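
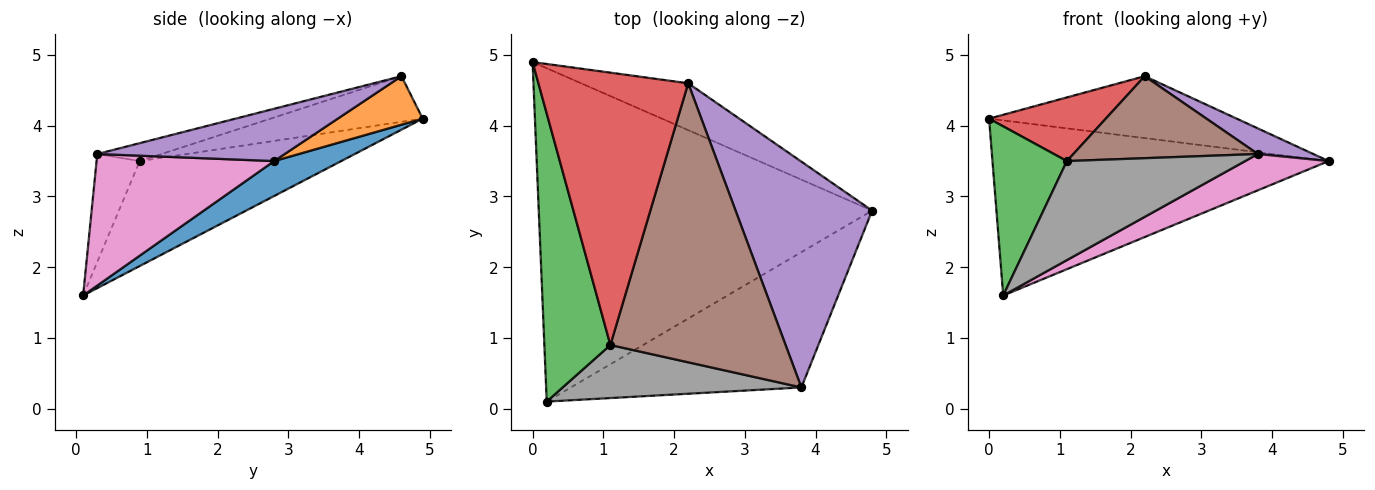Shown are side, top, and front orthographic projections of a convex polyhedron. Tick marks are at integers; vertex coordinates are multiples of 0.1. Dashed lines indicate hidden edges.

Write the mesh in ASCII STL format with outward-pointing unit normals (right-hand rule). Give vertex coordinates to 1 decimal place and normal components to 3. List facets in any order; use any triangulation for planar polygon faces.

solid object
 facet normal 0.092 0.463 -0.882
  outer loop
   vertex 0.2 0.1 1.6
   vertex 0.0 4.9 4.1
   vertex 4.8 2.8 3.5
  endloop
 endfacet
 facet normal 0.264 0.769 -0.582
  outer loop
   vertex 2.2 4.6 4.7
   vertex 4.8 2.8 3.5
   vertex 0.0 4.9 4.1
  endloop
 endfacet
 facet normal -0.808 -0.298 0.508
  outer loop
   vertex 1.1 0.9 3.5
   vertex 0.0 4.9 4.1
   vertex 0.2 0.1 1.6
  endloop
 endfacet
 facet normal -0.284 -0.218 0.934
  outer loop
   vertex 1.1 0.9 3.5
   vertex 2.2 4.6 4.7
   vertex 0.0 4.9 4.1
  endloop
 endfacet
 facet normal 0.356 -0.105 0.929
  outer loop
   vertex 3.8 0.3 3.6
   vertex 4.8 2.8 3.5
   vertex 2.2 4.6 4.7
  endloop
 endfacet
 facet normal -0.098 -0.281 0.955
  outer loop
   vertex 3.8 0.3 3.6
   vertex 2.2 4.6 4.7
   vertex 1.1 0.9 3.5
  endloop
 endfacet
 facet normal 0.483 -0.227 -0.846
  outer loop
   vertex 3.8 0.3 3.6
   vertex 0.2 0.1 1.6
   vertex 4.8 2.8 3.5
  endloop
 endfacet
 facet normal -0.209 -0.862 0.462
  outer loop
   vertex 3.8 0.3 3.6
   vertex 1.1 0.9 3.5
   vertex 0.2 0.1 1.6
  endloop
 endfacet
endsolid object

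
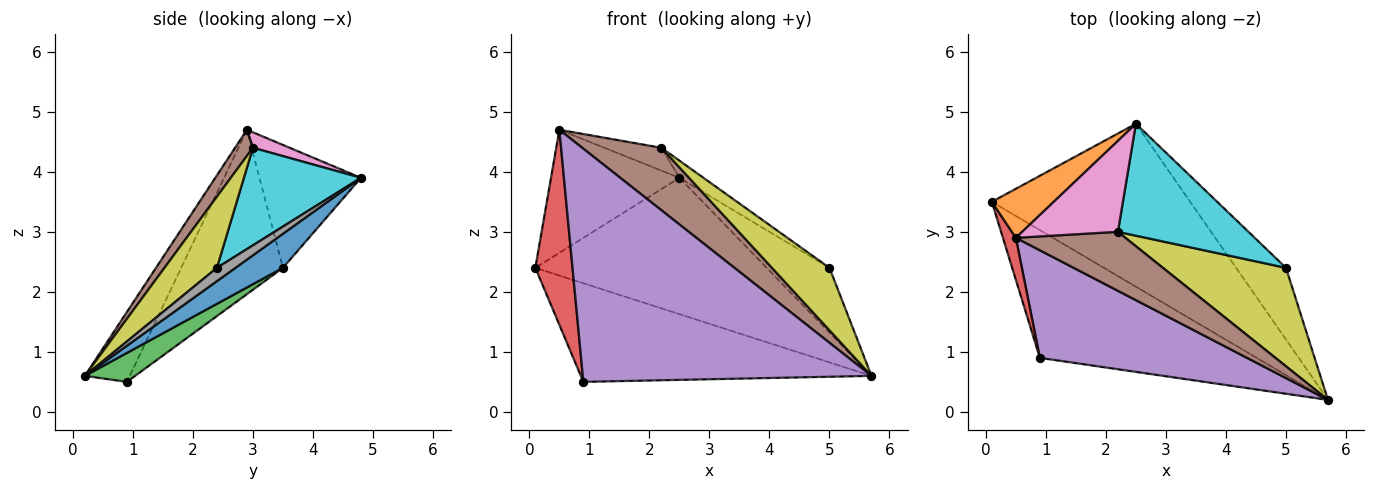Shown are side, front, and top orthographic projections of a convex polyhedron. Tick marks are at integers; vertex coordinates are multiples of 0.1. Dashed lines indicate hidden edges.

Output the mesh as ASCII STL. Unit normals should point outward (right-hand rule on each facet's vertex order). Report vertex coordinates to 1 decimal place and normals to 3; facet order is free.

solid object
 facet normal 0.131 0.636 -0.760
  outer loop
   vertex 2.5 4.8 3.9
   vertex 5.7 0.2 0.6
   vertex 0.1 3.5 2.4
  endloop
 endfacet
 facet normal -0.592 0.749 0.298
  outer loop
   vertex 0.5 2.9 4.7
   vertex 2.5 4.8 3.9
   vertex 0.1 3.5 2.4
  endloop
 endfacet
 facet normal 0.105 0.608 -0.787
  outer loop
   vertex 0.9 0.9 0.5
   vertex 0.1 3.5 2.4
   vertex 5.7 0.2 0.6
  endloop
 endfacet
 facet normal -0.937 -0.342 0.074
  outer loop
   vertex 0.9 0.9 0.5
   vertex 0.5 2.9 4.7
   vertex 0.1 3.5 2.4
  endloop
 endfacet
 facet normal -0.140 -0.899 0.415
  outer loop
   vertex 0.9 0.9 0.5
   vertex 5.7 0.2 0.6
   vertex 0.5 2.9 4.7
  endloop
 endfacet
 facet normal 0.162 -0.717 0.678
  outer loop
   vertex 2.2 3.0 4.4
   vertex 0.5 2.9 4.7
   vertex 5.7 0.2 0.6
  endloop
 endfacet
 facet normal 0.155 0.240 0.958
  outer loop
   vertex 2.2 3.0 4.4
   vertex 2.5 4.8 3.9
   vertex 0.5 2.9 4.7
  endloop
 endfacet
 facet normal 0.194 0.657 -0.728
  outer loop
   vertex 5.0 2.4 2.4
   vertex 5.7 0.2 0.6
   vertex 2.5 4.8 3.9
  endloop
 endfacet
 facet normal 0.439 -0.481 0.759
  outer loop
   vertex 5.0 2.4 2.4
   vertex 2.2 3.0 4.4
   vertex 5.7 0.2 0.6
  endloop
 endfacet
 facet normal 0.594 0.122 0.795
  outer loop
   vertex 5.0 2.4 2.4
   vertex 2.5 4.8 3.9
   vertex 2.2 3.0 4.4
  endloop
 endfacet
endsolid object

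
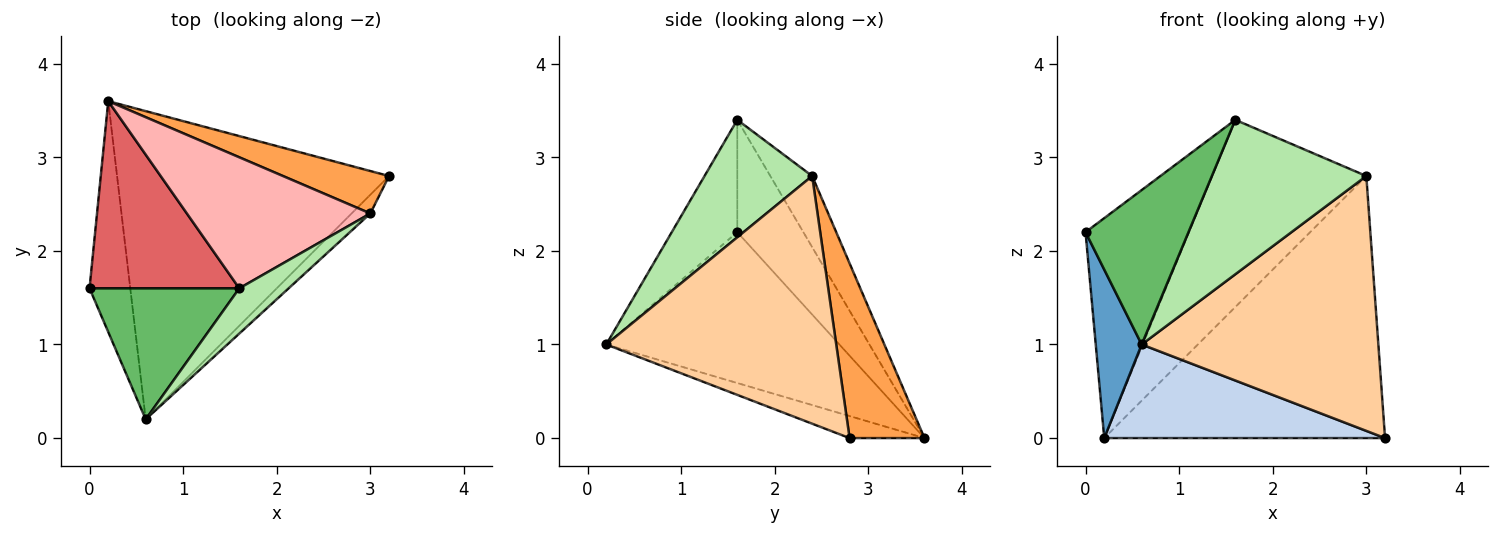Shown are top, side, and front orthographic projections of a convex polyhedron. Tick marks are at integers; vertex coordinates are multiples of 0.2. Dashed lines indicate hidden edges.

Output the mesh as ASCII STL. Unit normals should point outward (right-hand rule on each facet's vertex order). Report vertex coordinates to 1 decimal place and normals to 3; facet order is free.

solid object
 facet normal -0.948 -0.187 -0.256
  outer loop
   vertex 0.6 0.2 1.0
   vertex 0.0 1.6 2.2
   vertex 0.2 3.6 0.0
  endloop
 endfacet
 facet normal -0.077 -0.290 -0.954
  outer loop
   vertex 0.6 0.2 1.0
   vertex 0.2 3.6 0.0
   vertex 3.2 2.8 0.0
  endloop
 endfacet
 facet normal 0.255 0.955 0.155
  outer loop
   vertex 3.0 2.4 2.8
   vertex 3.2 2.8 0.0
   vertex 0.2 3.6 0.0
  endloop
 endfacet
 facet normal 0.696 -0.716 -0.053
  outer loop
   vertex 3.0 2.4 2.8
   vertex 0.6 0.2 1.0
   vertex 3.2 2.8 0.0
  endloop
 endfacet
 facet normal -0.437 -0.686 0.582
  outer loop
   vertex 1.6 1.6 3.4
   vertex 0.0 1.6 2.2
   vertex 0.6 0.2 1.0
  endloop
 endfacet
 facet normal 0.556 -0.798 0.234
  outer loop
   vertex 1.6 1.6 3.4
   vertex 0.6 0.2 1.0
   vertex 3.0 2.4 2.8
  endloop
 endfacet
 facet normal -0.437 0.685 0.583
  outer loop
   vertex 1.6 1.6 3.4
   vertex 0.2 3.6 0.0
   vertex 0.0 1.6 2.2
  endloop
 endfacet
 facet normal -0.217 0.800 0.560
  outer loop
   vertex 1.6 1.6 3.4
   vertex 3.0 2.4 2.8
   vertex 0.2 3.6 0.0
  endloop
 endfacet
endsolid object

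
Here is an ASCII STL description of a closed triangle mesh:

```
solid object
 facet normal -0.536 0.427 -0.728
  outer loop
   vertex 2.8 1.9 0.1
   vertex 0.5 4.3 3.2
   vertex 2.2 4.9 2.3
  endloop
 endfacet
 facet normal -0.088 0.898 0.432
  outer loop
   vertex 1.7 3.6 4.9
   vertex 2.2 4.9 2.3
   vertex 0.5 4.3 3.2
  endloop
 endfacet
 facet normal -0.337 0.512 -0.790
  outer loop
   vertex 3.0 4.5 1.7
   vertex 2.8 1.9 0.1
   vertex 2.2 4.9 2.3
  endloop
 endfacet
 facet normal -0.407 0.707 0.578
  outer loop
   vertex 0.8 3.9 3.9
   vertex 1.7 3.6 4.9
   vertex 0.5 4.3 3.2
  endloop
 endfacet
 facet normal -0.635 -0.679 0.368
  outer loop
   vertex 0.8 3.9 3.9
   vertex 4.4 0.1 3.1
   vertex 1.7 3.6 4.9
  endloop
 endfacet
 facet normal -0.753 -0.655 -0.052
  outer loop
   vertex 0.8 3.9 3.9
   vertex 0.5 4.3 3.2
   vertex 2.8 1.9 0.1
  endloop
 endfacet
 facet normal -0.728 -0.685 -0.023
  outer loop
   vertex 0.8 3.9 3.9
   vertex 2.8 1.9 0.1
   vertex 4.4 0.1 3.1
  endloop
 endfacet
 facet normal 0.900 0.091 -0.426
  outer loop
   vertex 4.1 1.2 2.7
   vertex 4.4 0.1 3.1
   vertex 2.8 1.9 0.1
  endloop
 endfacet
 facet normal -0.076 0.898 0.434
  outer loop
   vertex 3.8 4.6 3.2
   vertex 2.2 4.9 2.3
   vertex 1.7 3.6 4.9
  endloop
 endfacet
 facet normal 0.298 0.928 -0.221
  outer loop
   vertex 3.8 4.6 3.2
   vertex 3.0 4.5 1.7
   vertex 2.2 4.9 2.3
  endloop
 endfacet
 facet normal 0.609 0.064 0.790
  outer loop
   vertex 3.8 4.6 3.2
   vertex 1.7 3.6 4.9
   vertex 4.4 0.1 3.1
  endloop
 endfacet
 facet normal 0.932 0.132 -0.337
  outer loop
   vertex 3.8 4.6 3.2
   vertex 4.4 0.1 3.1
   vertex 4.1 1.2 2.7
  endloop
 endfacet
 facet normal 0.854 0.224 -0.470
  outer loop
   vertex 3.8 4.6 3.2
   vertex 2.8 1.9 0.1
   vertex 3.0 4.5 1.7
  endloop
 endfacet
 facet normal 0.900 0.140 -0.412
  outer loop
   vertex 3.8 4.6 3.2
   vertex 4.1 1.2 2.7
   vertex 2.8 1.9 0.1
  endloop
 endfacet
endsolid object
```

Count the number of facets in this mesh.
14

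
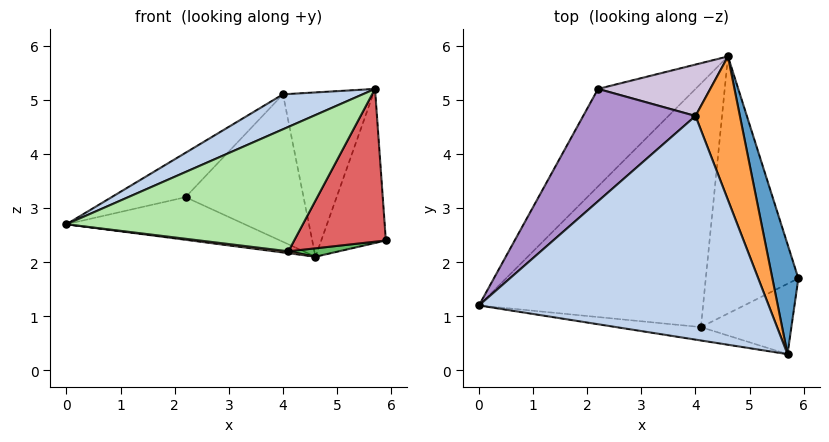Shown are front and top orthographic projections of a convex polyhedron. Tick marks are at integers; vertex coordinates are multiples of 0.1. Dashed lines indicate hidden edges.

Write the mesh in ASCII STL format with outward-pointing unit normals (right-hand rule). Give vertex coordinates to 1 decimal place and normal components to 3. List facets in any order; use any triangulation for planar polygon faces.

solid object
 facet normal 0.925 0.309 0.221
  outer loop
   vertex 5.7 0.3 5.2
   vertex 5.9 1.7 2.4
   vertex 4.6 5.8 2.1
  endloop
 endfacet
 facet normal -0.416 -0.140 0.898
  outer loop
   vertex 4.0 4.7 5.1
   vertex 0.0 1.2 2.7
   vertex 5.7 0.3 5.2
  endloop
 endfacet
 facet normal 0.886 0.349 0.305
  outer loop
   vertex 4.0 4.7 5.1
   vertex 5.7 0.3 5.2
   vertex 4.6 5.8 2.1
  endloop
 endfacet
 facet normal -0.122 -0.008 -0.993
  outer loop
   vertex 4.1 0.8 2.2
   vertex 0.0 1.2 2.7
   vertex 4.6 5.8 2.1
  endloop
 endfacet
 facet normal 0.126 -0.032 -0.991
  outer loop
   vertex 4.1 0.8 2.2
   vertex 4.6 5.8 2.1
   vertex 5.9 1.7 2.4
  endloop
 endfacet
 facet normal -0.109 -0.988 -0.106
  outer loop
   vertex 4.1 0.8 2.2
   vertex 5.7 0.3 5.2
   vertex 0.0 1.2 2.7
  endloop
 endfacet
 facet normal 0.448 -0.812 -0.374
  outer loop
   vertex 4.1 0.8 2.2
   vertex 5.9 1.7 2.4
   vertex 5.7 0.3 5.2
  endloop
 endfacet
 facet normal -0.461 0.355 -0.813
  outer loop
   vertex 2.2 5.2 3.2
   vertex 4.6 5.8 2.1
   vertex 0.0 1.2 2.7
  endloop
 endfacet
 facet normal -0.660 0.276 0.698
  outer loop
   vertex 2.2 5.2 3.2
   vertex 0.0 1.2 2.7
   vertex 4.0 4.7 5.1
  endloop
 endfacet
 facet normal -0.085 0.941 0.328
  outer loop
   vertex 2.2 5.2 3.2
   vertex 4.0 4.7 5.1
   vertex 4.6 5.8 2.1
  endloop
 endfacet
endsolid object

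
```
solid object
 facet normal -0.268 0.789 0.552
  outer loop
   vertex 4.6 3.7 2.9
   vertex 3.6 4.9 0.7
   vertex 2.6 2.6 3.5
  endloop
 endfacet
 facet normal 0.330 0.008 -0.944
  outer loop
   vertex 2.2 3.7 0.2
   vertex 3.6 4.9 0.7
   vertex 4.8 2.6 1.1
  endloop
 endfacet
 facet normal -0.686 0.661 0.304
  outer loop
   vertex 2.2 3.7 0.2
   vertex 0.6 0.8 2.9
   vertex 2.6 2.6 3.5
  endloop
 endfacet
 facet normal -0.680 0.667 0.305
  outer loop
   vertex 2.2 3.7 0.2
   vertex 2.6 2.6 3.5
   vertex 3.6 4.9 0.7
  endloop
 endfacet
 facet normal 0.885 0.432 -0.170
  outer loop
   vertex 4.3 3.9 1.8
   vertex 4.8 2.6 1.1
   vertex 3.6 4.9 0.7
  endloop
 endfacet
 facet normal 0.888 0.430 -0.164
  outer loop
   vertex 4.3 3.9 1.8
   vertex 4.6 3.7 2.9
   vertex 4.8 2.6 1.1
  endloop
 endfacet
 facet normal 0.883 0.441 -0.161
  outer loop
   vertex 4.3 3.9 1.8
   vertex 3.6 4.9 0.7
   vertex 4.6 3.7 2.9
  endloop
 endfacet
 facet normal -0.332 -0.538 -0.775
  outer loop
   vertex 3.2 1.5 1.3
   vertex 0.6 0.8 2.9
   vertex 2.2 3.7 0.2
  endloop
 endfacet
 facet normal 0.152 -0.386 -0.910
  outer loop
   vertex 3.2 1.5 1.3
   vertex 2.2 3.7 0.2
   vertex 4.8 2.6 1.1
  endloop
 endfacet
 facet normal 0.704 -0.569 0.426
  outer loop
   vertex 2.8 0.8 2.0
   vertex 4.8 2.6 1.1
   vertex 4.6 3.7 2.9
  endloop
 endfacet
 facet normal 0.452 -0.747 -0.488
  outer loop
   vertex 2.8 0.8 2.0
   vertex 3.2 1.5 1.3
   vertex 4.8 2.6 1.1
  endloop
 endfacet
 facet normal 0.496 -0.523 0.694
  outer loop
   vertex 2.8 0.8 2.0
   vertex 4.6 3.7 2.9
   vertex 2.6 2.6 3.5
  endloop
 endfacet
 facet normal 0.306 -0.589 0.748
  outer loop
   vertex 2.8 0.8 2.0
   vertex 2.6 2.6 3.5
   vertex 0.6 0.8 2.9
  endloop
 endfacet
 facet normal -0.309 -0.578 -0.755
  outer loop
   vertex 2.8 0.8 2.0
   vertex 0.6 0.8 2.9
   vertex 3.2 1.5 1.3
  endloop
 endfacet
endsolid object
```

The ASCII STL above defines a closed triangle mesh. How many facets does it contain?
14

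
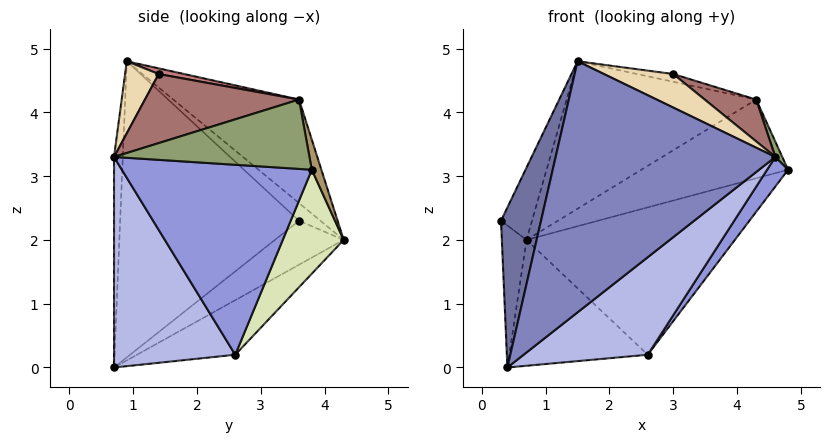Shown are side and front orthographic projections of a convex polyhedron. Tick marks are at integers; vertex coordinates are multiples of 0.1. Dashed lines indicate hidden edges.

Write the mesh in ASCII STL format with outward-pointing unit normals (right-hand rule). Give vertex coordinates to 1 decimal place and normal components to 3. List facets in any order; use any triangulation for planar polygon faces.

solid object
 facet normal -0.950 -0.213 0.227
  outer loop
   vertex 1.5 0.9 4.8
   vertex 0.3 3.6 2.3
   vertex 0.4 0.7 0.0
  endloop
 endfacet
 facet normal -0.040 -0.998 0.051
  outer loop
   vertex 1.5 0.9 4.8
   vertex 0.4 0.7 0.0
   vertex 4.6 0.7 3.3
  endloop
 endfacet
 facet normal 0.811 -0.090 -0.578
  outer loop
   vertex 2.6 2.6 0.2
   vertex 4.8 3.8 3.1
   vertex 4.6 0.7 3.3
  endloop
 endfacet
 facet normal 0.522 -0.535 -0.665
  outer loop
   vertex 2.6 2.6 0.2
   vertex 4.6 0.7 3.3
   vertex 0.4 0.7 0.0
  endloop
 endfacet
 facet normal 0.912 -0.032 0.409
  outer loop
   vertex 4.3 3.6 4.2
   vertex 4.6 0.7 3.3
   vertex 4.8 3.8 3.1
  endloop
 endfacet
 facet normal -0.853 0.306 -0.423
  outer loop
   vertex 0.7 4.3 2.0
   vertex 0.4 0.7 0.0
   vertex 0.3 3.6 2.3
  endloop
 endfacet
 facet normal -0.339 0.478 -0.810
  outer loop
   vertex 0.7 4.3 2.0
   vertex 2.6 2.6 0.2
   vertex 0.4 0.7 0.0
  endloop
 endfacet
 facet normal 0.240 0.819 -0.521
  outer loop
   vertex 0.7 4.3 2.0
   vertex 4.8 3.8 3.1
   vertex 2.6 2.6 0.2
  endloop
 endfacet
 facet normal 0.064 0.976 0.206
  outer loop
   vertex 0.7 4.3 2.0
   vertex 4.3 3.6 4.2
   vertex 4.8 3.8 3.1
  endloop
 endfacet
 facet normal -0.371 0.537 0.758
  outer loop
   vertex 0.7 4.3 2.0
   vertex 0.3 3.6 2.3
   vertex 1.5 0.9 4.8
  endloop
 endfacet
 facet normal -0.359 0.541 0.760
  outer loop
   vertex 0.7 4.3 2.0
   vertex 1.5 0.9 4.8
   vertex 4.3 3.6 4.2
  endloop
 endfacet
 facet normal 0.305 -0.630 0.715
  outer loop
   vertex 3.0 1.4 4.6
   vertex 1.5 0.9 4.8
   vertex 4.6 0.7 3.3
  endloop
 endfacet
 facet normal 0.568 -0.190 0.801
  outer loop
   vertex 3.0 1.4 4.6
   vertex 4.6 0.7 3.3
   vertex 4.3 3.6 4.2
  endloop
 endfacet
 facet normal 0.089 0.127 0.988
  outer loop
   vertex 3.0 1.4 4.6
   vertex 4.3 3.6 4.2
   vertex 1.5 0.9 4.8
  endloop
 endfacet
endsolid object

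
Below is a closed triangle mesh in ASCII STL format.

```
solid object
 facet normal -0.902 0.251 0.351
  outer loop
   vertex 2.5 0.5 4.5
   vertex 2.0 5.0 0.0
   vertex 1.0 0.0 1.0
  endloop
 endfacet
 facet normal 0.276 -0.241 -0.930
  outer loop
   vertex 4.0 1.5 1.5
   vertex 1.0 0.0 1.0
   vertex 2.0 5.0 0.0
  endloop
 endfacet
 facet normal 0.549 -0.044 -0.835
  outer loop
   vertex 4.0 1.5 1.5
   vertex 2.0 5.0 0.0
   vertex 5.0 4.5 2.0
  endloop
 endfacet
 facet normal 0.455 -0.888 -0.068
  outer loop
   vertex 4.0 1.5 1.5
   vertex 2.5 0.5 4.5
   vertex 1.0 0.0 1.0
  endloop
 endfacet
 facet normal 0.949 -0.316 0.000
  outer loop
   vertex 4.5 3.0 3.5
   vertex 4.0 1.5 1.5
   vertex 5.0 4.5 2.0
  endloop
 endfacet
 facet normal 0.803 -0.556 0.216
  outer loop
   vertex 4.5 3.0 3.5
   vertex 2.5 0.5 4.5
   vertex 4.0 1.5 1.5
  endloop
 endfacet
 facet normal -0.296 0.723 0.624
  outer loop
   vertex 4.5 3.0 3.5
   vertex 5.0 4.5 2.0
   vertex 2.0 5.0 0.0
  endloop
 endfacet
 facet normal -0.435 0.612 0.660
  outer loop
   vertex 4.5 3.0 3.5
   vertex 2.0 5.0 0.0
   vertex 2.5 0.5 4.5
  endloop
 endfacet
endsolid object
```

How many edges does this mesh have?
12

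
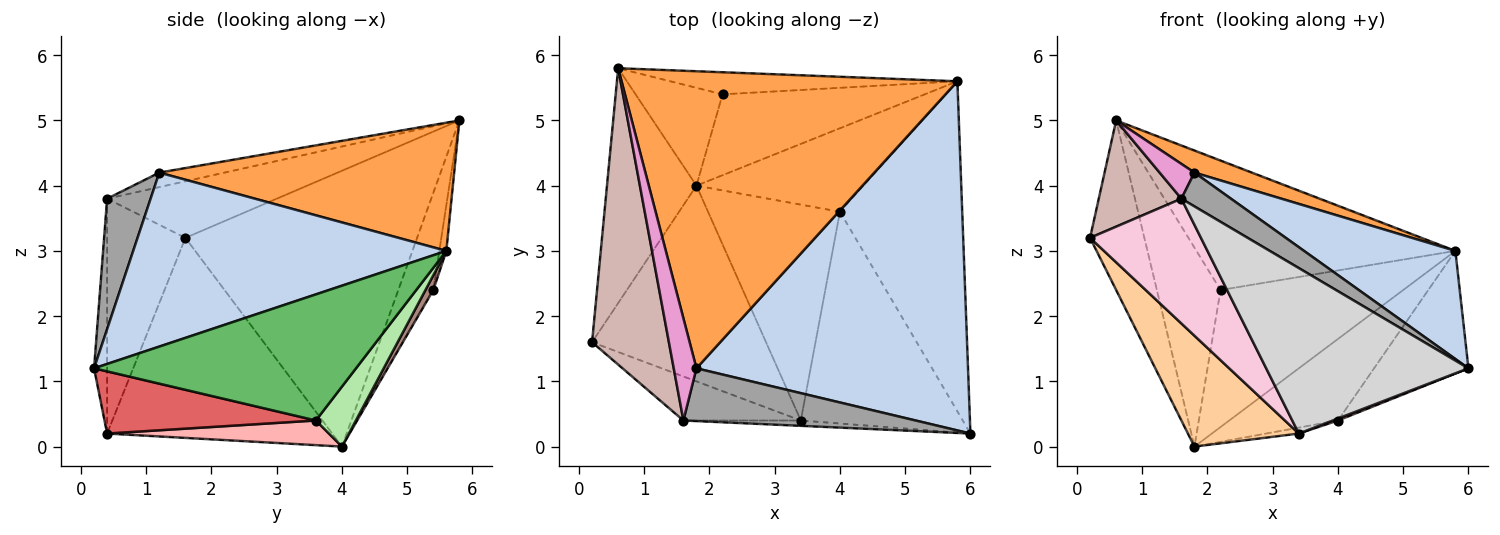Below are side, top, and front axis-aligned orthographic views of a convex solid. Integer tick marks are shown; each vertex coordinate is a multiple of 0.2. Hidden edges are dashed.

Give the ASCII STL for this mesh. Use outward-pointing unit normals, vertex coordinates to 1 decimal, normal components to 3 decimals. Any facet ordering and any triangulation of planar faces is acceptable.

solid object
 facet normal -0.928 0.217 -0.301
  outer loop
   vertex 1.8 4.0 0.0
   vertex 0.2 1.6 3.2
   vertex 0.6 5.8 5.0
  endloop
 endfacet
 facet normal 0.522 -0.252 0.815
  outer loop
   vertex 1.8 1.2 4.2
   vertex 6.0 0.2 1.2
   vertex 5.8 5.6 3.0
  endloop
 endfacet
 facet normal 0.356 -0.069 0.932
  outer loop
   vertex 1.8 1.2 4.2
   vertex 5.8 5.6 3.0
   vertex 0.6 5.8 5.0
  endloop
 endfacet
 facet normal -0.707 -0.349 -0.615
  outer loop
   vertex 3.4 0.4 0.2
   vertex 0.2 1.6 3.2
   vertex 1.8 4.0 0.0
  endloop
 endfacet
 facet normal 0.695 0.250 -0.674
  outer loop
   vertex 4.0 3.6 0.4
   vertex 5.8 5.6 3.0
   vertex 6.0 0.2 1.2
  endloop
 endfacet
 facet normal 0.249 0.677 -0.693
  outer loop
   vertex 4.0 3.6 0.4
   vertex 1.8 4.0 0.0
   vertex 5.8 5.6 3.0
  endloop
 endfacet
 facet normal 0.358 -0.009 -0.934
  outer loop
   vertex 4.0 3.6 0.4
   vertex 6.0 0.2 1.2
   vertex 3.4 0.4 0.2
  endloop
 endfacet
 facet normal 0.184 0.027 -0.983
  outer loop
   vertex 4.0 3.6 0.4
   vertex 3.4 0.4 0.2
   vertex 1.8 4.0 0.0
  endloop
 endfacet
 facet normal -0.442 0.805 -0.396
  outer loop
   vertex 2.2 5.4 2.4
   vertex 1.8 4.0 0.0
   vertex 0.6 5.8 5.0
  endloop
 endfacet
 facet normal -0.027 0.985 -0.168
  outer loop
   vertex 2.2 5.4 2.4
   vertex 0.6 5.8 5.0
   vertex 5.8 5.6 3.0
  endloop
 endfacet
 facet normal 0.037 0.861 -0.508
  outer loop
   vertex 2.2 5.4 2.4
   vertex 5.8 5.6 3.0
   vertex 1.8 4.0 0.0
  endloop
 endfacet
 facet normal -0.569 -0.277 0.774
  outer loop
   vertex 1.6 0.4 3.8
   vertex 0.6 5.8 5.0
   vertex 0.2 1.6 3.2
  endloop
 endfacet
 facet normal -0.517 -0.276 0.810
  outer loop
   vertex 1.6 0.4 3.8
   vertex 1.8 1.2 4.2
   vertex 0.6 5.8 5.0
  endloop
 endfacet
 facet normal -0.554 -0.785 -0.277
  outer loop
   vertex 1.6 0.4 3.8
   vertex 0.2 1.6 3.2
   vertex 3.4 0.4 0.2
  endloop
 endfacet
 facet normal 0.428 -0.488 0.761
  outer loop
   vertex 1.6 0.4 3.8
   vertex 6.0 0.2 1.2
   vertex 1.8 1.2 4.2
  endloop
 endfacet
 facet normal -0.064 -0.997 -0.032
  outer loop
   vertex 1.6 0.4 3.8
   vertex 3.4 0.4 0.2
   vertex 6.0 0.2 1.2
  endloop
 endfacet
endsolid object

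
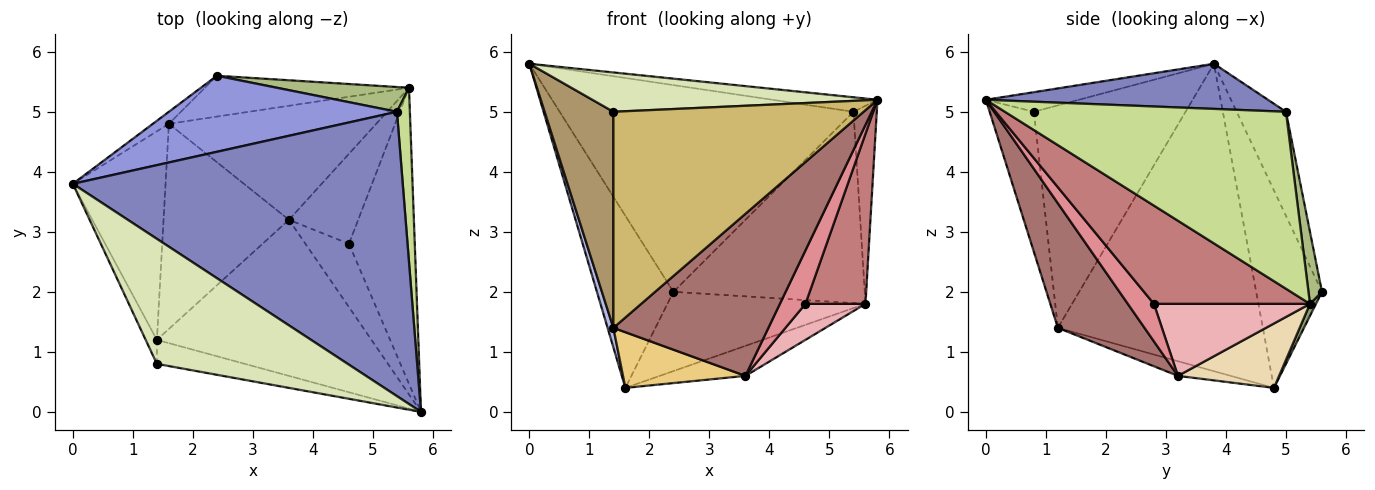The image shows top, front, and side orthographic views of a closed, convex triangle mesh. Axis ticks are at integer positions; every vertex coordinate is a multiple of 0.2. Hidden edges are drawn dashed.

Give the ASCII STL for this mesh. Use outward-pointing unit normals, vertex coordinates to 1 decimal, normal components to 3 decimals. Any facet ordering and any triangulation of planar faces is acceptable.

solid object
 facet normal -0.651 0.757 -0.053
  outer loop
   vertex 1.6 4.8 0.4
   vertex 0.0 3.8 5.8
   vertex 2.4 5.6 2.0
  endloop
 endfacet
 facet normal 0.135 0.050 0.990
  outer loop
   vertex 5.4 5.0 5.0
   vertex 0.0 3.8 5.8
   vertex 5.8 0.0 5.2
  endloop
 endfacet
 facet normal -0.156 0.927 0.341
  outer loop
   vertex 5.4 5.0 5.0
   vertex 2.4 5.6 2.0
   vertex 0.0 3.8 5.8
  endloop
 endfacet
 facet normal -0.957 -0.027 -0.289
  outer loop
   vertex 1.4 1.2 1.4
   vertex 0.0 3.8 5.8
   vertex 1.6 4.8 0.4
  endloop
 endfacet
 facet normal 0.027 0.889 -0.458
  outer loop
   vertex 5.6 5.4 1.8
   vertex 1.6 4.8 0.4
   vertex 2.4 5.6 2.0
  endloop
 endfacet
 facet normal 0.070 0.989 0.128
  outer loop
   vertex 5.6 5.4 1.8
   vertex 2.4 5.6 2.0
   vertex 5.4 5.0 5.0
  endloop
 endfacet
 facet normal 0.994 0.082 0.072
  outer loop
   vertex 5.6 5.4 1.8
   vertex 5.4 5.0 5.0
   vertex 5.8 0.0 5.2
  endloop
 endfacet
 facet normal -0.097 -0.299 0.949
  outer loop
   vertex 1.4 0.8 5.0
   vertex 5.8 0.0 5.2
   vertex 0.0 3.8 5.8
  endloop
 endfacet
 facet normal -0.910 -0.412 -0.046
  outer loop
   vertex 1.4 0.8 5.0
   vertex 0.0 3.8 5.8
   vertex 1.4 1.2 1.4
  endloop
 endfacet
 facet normal -0.173 -0.979 -0.109
  outer loop
   vertex 1.4 0.8 5.0
   vertex 1.4 1.2 1.4
   vertex 5.8 0.0 5.2
  endloop
 endfacet
 facet normal -0.112 -0.260 -0.959
  outer loop
   vertex 3.6 3.2 0.6
   vertex 1.4 1.2 1.4
   vertex 1.6 4.8 0.4
  endloop
 endfacet
 facet normal 0.288 0.244 -0.926
  outer loop
   vertex 3.6 3.2 0.6
   vertex 1.6 4.8 0.4
   vertex 5.6 5.4 1.8
  endloop
 endfacet
 facet normal 0.373 -0.668 -0.643
  outer loop
   vertex 3.6 3.2 0.6
   vertex 5.8 0.0 5.2
   vertex 1.4 1.2 1.4
  endloop
 endfacet
 facet normal 0.791 -0.304 -0.530
  outer loop
   vertex 4.6 2.8 1.8
   vertex 5.6 5.4 1.8
   vertex 5.8 0.0 5.2
  endloop
 endfacet
 facet normal 0.550 -0.539 -0.638
  outer loop
   vertex 4.6 2.8 1.8
   vertex 5.8 0.0 5.2
   vertex 3.6 3.2 0.6
  endloop
 endfacet
 facet normal 0.695 -0.267 -0.668
  outer loop
   vertex 4.6 2.8 1.8
   vertex 3.6 3.2 0.6
   vertex 5.6 5.4 1.8
  endloop
 endfacet
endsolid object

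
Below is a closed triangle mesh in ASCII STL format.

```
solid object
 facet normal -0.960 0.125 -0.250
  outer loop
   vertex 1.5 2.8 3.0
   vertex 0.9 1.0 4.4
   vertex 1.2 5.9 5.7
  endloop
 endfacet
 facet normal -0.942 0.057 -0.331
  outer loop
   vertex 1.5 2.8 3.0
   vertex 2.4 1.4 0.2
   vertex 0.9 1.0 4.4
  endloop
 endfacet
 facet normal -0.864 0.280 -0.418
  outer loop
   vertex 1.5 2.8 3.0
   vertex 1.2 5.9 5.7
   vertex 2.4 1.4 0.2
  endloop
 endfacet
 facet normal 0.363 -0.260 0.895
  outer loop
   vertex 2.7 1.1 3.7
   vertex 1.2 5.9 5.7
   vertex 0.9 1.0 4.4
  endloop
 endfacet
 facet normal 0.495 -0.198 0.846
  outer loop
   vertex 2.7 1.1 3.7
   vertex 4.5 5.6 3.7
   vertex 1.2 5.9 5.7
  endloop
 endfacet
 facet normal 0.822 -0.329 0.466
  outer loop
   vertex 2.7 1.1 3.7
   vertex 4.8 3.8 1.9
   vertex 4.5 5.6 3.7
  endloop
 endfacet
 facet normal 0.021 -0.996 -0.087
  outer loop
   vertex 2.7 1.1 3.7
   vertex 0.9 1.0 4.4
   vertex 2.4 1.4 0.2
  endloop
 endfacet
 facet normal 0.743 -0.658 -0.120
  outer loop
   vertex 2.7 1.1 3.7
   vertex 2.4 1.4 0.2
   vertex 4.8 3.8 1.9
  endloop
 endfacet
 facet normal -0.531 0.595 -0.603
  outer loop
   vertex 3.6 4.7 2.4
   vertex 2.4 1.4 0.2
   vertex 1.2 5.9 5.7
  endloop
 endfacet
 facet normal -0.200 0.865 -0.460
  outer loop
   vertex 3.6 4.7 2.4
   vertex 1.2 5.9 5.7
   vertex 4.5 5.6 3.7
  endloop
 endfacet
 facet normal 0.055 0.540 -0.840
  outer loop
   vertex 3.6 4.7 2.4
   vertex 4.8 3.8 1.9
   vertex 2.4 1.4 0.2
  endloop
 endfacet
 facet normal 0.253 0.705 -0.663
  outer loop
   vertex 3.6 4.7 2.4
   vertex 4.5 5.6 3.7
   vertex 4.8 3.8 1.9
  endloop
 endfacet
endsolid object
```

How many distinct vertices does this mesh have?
8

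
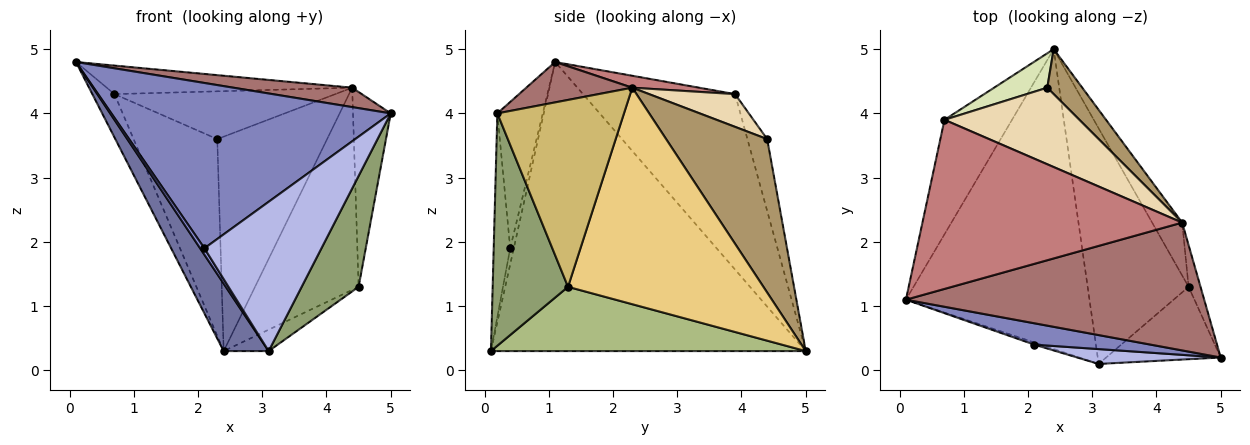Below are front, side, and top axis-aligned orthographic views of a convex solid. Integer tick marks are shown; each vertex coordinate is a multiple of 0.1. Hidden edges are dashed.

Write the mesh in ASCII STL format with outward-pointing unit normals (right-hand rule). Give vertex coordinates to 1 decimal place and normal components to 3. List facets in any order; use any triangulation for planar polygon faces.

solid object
 facet normal -0.838 -0.120 -0.532
  outer loop
   vertex 3.1 0.1 0.3
   vertex 0.1 1.1 4.8
   vertex 2.4 5.0 0.3
  endloop
 endfacet
 facet normal -0.159 -0.979 0.127
  outer loop
   vertex 2.1 0.4 1.9
   vertex 5.0 0.2 4.0
   vertex 0.1 1.1 4.8
  endloop
 endfacet
 facet normal -0.620 -0.744 -0.248
  outer loop
   vertex 2.1 0.4 1.9
   vertex 0.1 1.1 4.8
   vertex 3.1 0.1 0.3
  endloop
 endfacet
 facet normal -0.139 -0.985 0.098
  outer loop
   vertex 2.1 0.4 1.9
   vertex 3.1 0.1 0.3
   vertex 5.0 0.2 4.0
  endloop
 endfacet
 facet normal 0.742 -0.561 -0.366
  outer loop
   vertex 4.5 1.3 1.3
   vertex 5.0 0.2 4.0
   vertex 3.1 0.1 0.3
  endloop
 endfacet
 facet normal 0.535 0.076 -0.841
  outer loop
   vertex 4.5 1.3 1.3
   vertex 3.1 0.1 0.3
   vertex 2.4 5.0 0.3
  endloop
 endfacet
 facet normal -0.925 0.135 -0.356
  outer loop
   vertex 0.7 3.9 4.3
   vertex 2.4 5.0 0.3
   vertex 0.1 1.1 4.8
  endloop
 endfacet
 facet normal -0.227 0.959 0.168
  outer loop
   vertex 0.7 3.9 4.3
   vertex 2.3 4.4 3.6
   vertex 2.4 5.0 0.3
  endloop
 endfacet
 facet normal 0.669 0.727 0.153
  outer loop
   vertex 4.4 2.3 4.4
   vertex 2.4 5.0 0.3
   vertex 2.3 4.4 3.6
  endloop
 endfacet
 facet normal 0.957 0.285 -0.061
  outer loop
   vertex 4.4 2.3 4.4
   vertex 5.0 0.2 4.0
   vertex 4.5 1.3 1.3
  endloop
 endfacet
 facet normal 0.877 0.465 -0.122
  outer loop
   vertex 4.4 2.3 4.4
   vertex 4.5 1.3 1.3
   vertex 2.4 5.0 0.3
  endloop
 endfacet
 facet normal 0.202 0.518 0.831
  outer loop
   vertex 4.4 2.3 4.4
   vertex 2.3 4.4 3.6
   vertex 0.7 3.9 4.3
  endloop
 endfacet
 facet normal 0.133 -0.149 0.980
  outer loop
   vertex 4.4 2.3 4.4
   vertex 0.1 1.1 4.8
   vertex 5.0 0.2 4.0
  endloop
 endfacet
 facet normal 0.045 0.166 0.985
  outer loop
   vertex 4.4 2.3 4.4
   vertex 0.7 3.9 4.3
   vertex 0.1 1.1 4.8
  endloop
 endfacet
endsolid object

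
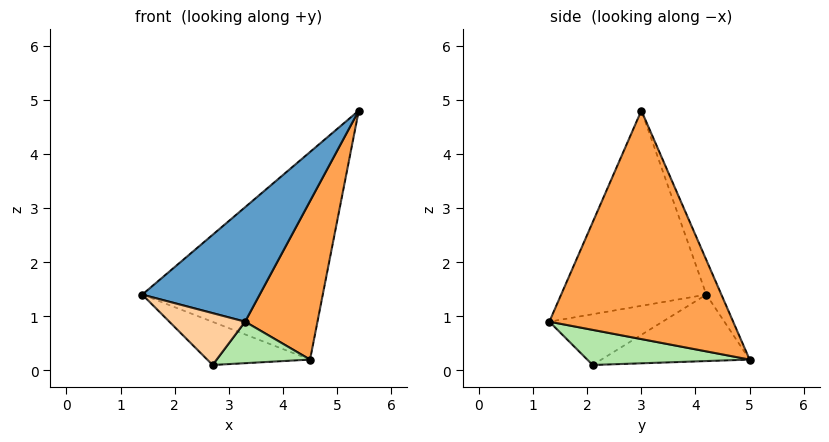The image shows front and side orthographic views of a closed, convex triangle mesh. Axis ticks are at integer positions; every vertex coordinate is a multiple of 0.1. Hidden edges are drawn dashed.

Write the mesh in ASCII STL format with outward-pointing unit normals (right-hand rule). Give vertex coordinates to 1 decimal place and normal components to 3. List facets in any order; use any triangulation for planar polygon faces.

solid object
 facet normal -0.639 -0.517 0.569
  outer loop
   vertex 3.3 1.3 0.9
   vertex 5.4 3.0 4.8
   vertex 1.4 4.2 1.4
  endloop
 endfacet
 facet normal -0.076 0.909 0.410
  outer loop
   vertex 4.5 5.0 0.2
   vertex 1.4 4.2 1.4
   vertex 5.4 3.0 4.8
  endloop
 endfacet
 facet normal 0.881 -0.347 -0.323
  outer loop
   vertex 4.5 5.0 0.2
   vertex 5.4 3.0 4.8
   vertex 3.3 1.3 0.9
  endloop
 endfacet
 facet normal -0.829 -0.555 0.067
  outer loop
   vertex 2.7 2.1 0.1
   vertex 3.3 1.3 0.9
   vertex 1.4 4.2 1.4
  endloop
 endfacet
 facet normal -0.409 0.284 -0.867
  outer loop
   vertex 2.7 2.1 0.1
   vertex 1.4 4.2 1.4
   vertex 4.5 5.0 0.2
  endloop
 endfacet
 facet normal 0.569 -0.327 -0.754
  outer loop
   vertex 2.7 2.1 0.1
   vertex 4.5 5.0 0.2
   vertex 3.3 1.3 0.9
  endloop
 endfacet
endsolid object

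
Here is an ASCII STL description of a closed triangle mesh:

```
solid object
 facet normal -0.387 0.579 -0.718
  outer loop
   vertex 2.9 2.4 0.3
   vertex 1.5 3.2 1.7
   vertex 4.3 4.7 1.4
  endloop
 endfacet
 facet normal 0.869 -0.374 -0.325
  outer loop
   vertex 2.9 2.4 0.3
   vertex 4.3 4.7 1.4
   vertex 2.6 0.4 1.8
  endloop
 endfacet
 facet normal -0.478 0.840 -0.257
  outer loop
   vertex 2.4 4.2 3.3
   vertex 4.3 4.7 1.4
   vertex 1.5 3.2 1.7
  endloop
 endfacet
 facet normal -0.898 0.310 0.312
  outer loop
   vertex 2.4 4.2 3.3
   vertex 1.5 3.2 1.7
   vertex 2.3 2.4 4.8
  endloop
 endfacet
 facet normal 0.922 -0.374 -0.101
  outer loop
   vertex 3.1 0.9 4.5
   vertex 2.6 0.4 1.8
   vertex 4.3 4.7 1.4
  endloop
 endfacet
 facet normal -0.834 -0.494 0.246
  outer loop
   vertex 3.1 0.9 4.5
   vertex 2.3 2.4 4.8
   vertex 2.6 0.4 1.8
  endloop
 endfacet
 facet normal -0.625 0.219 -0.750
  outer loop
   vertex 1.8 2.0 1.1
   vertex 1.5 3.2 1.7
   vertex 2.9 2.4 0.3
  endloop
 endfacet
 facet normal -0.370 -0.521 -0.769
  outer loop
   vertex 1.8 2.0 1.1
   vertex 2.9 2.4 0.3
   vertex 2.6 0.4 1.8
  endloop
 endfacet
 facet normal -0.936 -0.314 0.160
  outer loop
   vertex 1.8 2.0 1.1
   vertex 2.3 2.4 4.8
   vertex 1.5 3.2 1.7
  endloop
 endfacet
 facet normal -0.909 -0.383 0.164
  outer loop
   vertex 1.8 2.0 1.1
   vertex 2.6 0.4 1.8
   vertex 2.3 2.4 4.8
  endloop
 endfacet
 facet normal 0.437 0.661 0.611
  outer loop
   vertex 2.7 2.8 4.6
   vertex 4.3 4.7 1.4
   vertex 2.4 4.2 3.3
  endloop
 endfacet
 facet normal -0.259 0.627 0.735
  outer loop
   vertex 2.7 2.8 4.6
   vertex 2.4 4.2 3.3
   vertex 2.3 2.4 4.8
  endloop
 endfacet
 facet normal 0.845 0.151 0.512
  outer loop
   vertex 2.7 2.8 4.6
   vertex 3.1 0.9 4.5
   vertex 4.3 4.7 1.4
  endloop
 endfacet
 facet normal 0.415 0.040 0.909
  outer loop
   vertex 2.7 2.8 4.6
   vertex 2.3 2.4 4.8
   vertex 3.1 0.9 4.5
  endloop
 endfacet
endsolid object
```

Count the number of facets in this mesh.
14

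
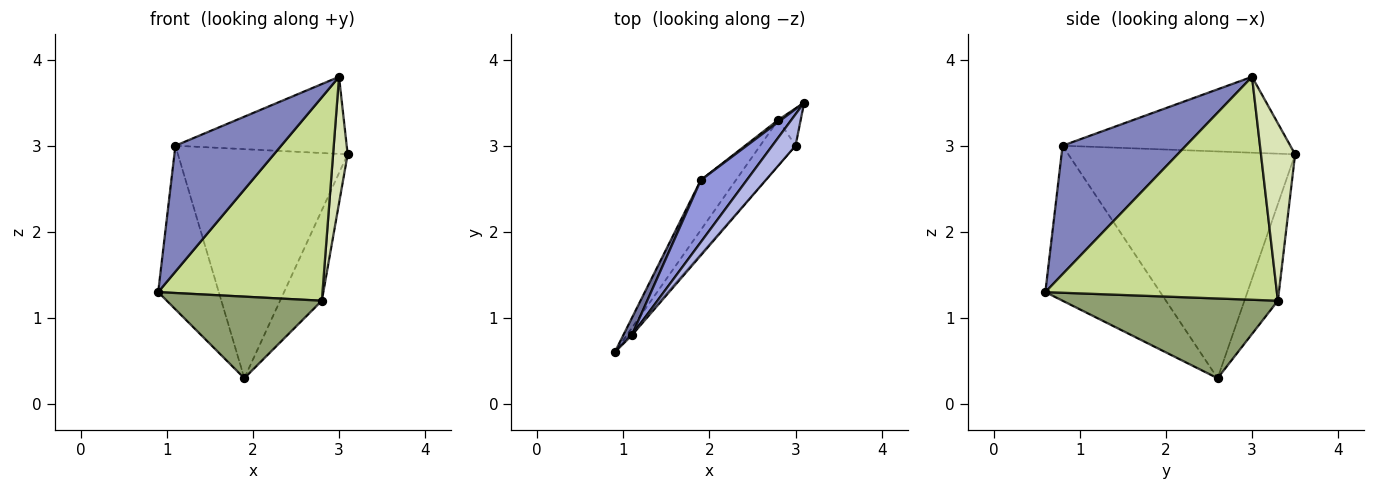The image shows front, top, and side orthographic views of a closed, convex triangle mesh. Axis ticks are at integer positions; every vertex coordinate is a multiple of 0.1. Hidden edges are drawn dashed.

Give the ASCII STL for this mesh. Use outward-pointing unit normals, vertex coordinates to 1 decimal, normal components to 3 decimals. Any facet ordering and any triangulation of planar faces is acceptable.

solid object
 facet normal -0.883 0.466 0.049
  outer loop
   vertex 1.1 0.8 3.0
   vertex 1.9 2.6 0.3
   vertex 0.9 0.6 1.3
  endloop
 endfacet
 facet normal 0.759 -0.651 -0.013
  outer loop
   vertex 1.1 0.8 3.0
   vertex 0.9 0.6 1.3
   vertex 3.0 3.0 3.8
  endloop
 endfacet
 facet normal -0.790 0.591 0.160
  outer loop
   vertex 1.1 0.8 3.0
   vertex 3.1 3.5 2.9
   vertex 1.9 2.6 0.3
  endloop
 endfacet
 facet normal -0.776 0.584 0.238
  outer loop
   vertex 1.1 0.8 3.0
   vertex 3.0 3.0 3.8
   vertex 3.1 3.5 2.9
  endloop
 endfacet
 facet normal 0.764 -0.550 -0.336
  outer loop
   vertex 2.8 3.3 1.2
   vertex 0.9 0.6 1.3
   vertex 1.9 2.6 0.3
  endloop
 endfacet
 facet normal -0.625 0.780 0.019
  outer loop
   vertex 2.8 3.3 1.2
   vertex 1.9 2.6 0.3
   vertex 3.1 3.5 2.9
  endloop
 endfacet
 facet normal 0.809 -0.574 -0.128
  outer loop
   vertex 2.8 3.3 1.2
   vertex 3.0 3.0 3.8
   vertex 0.9 0.6 1.3
  endloop
 endfacet
 facet normal 0.913 -0.390 -0.115
  outer loop
   vertex 2.8 3.3 1.2
   vertex 3.1 3.5 2.9
   vertex 3.0 3.0 3.8
  endloop
 endfacet
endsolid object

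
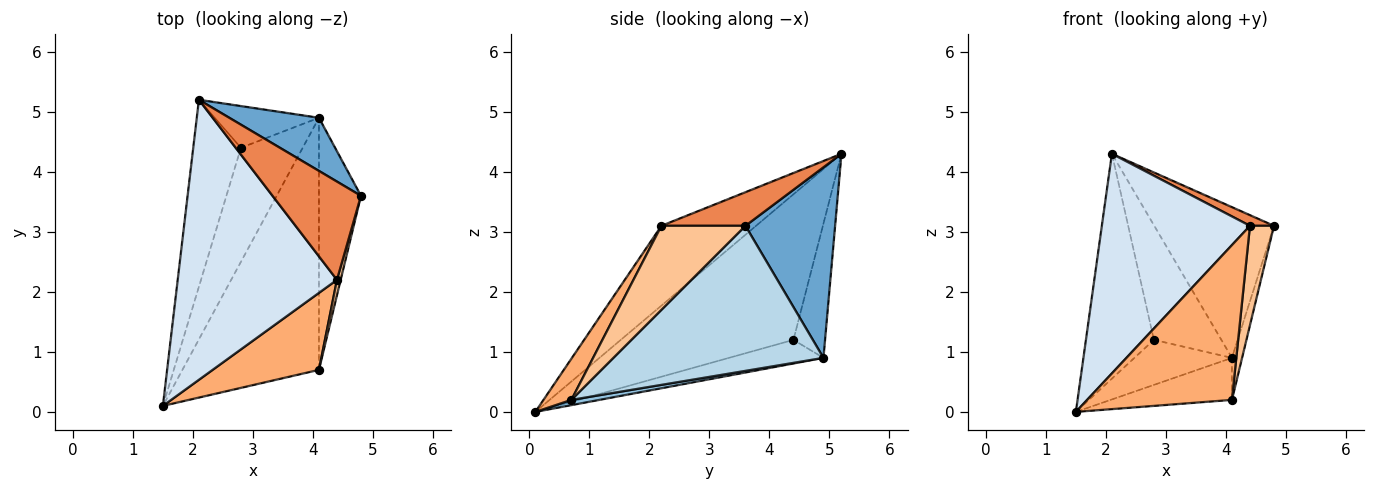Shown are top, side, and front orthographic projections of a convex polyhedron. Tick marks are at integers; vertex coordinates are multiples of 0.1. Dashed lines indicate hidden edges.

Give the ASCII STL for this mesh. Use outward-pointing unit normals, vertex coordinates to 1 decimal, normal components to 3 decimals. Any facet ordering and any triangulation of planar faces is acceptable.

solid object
 facet normal 0.577 0.770 0.272
  outer loop
   vertex 4.1 4.9 0.9
   vertex 2.1 5.2 4.3
   vertex 4.8 3.6 3.1
  endloop
 endfacet
 facet normal 0.038 0.164 -0.986
  outer loop
   vertex 4.1 0.7 0.2
   vertex 1.5 0.1 0.0
   vertex 4.1 4.9 0.9
  endloop
 endfacet
 facet normal 0.959 0.046 -0.278
  outer loop
   vertex 4.1 0.7 0.2
   vertex 4.1 4.9 0.9
   vertex 4.8 3.6 3.1
  endloop
 endfacet
 facet normal -0.367 -0.574 0.732
  outer loop
   vertex 4.4 2.2 3.1
   vertex 2.1 5.2 4.3
   vertex 1.5 0.1 0.0
  endloop
 endfacet
 facet normal 0.353 -0.101 0.930
  outer loop
   vertex 4.4 2.2 3.1
   vertex 4.8 3.6 3.1
   vertex 2.1 5.2 4.3
  endloop
 endfacet
 facet normal 0.170 -0.882 0.439
  outer loop
   vertex 4.4 2.2 3.1
   vertex 1.5 0.1 0.0
   vertex 4.1 0.7 0.2
  endloop
 endfacet
 facet normal 0.961 -0.274 0.043
  outer loop
   vertex 4.4 2.2 3.1
   vertex 4.1 0.7 0.2
   vertex 4.8 3.6 3.1
  endloop
 endfacet
 facet normal -0.890 0.350 -0.291
  outer loop
   vertex 2.8 4.4 1.2
   vertex 1.5 0.1 0.0
   vertex 2.1 5.2 4.3
  endloop
 endfacet
 facet normal -0.335 0.346 -0.876
  outer loop
   vertex 2.8 4.4 1.2
   vertex 4.1 4.9 0.9
   vertex 1.5 0.1 0.0
  endloop
 endfacet
 facet normal -0.403 0.860 -0.313
  outer loop
   vertex 2.8 4.4 1.2
   vertex 2.1 5.2 4.3
   vertex 4.1 4.9 0.9
  endloop
 endfacet
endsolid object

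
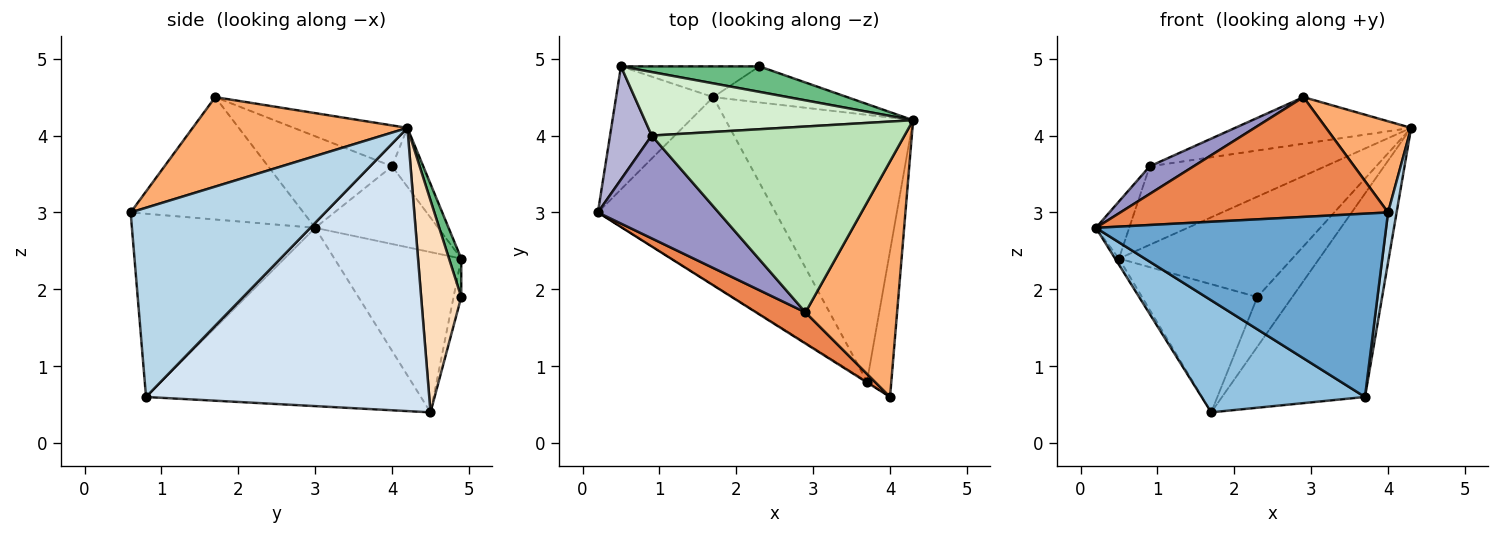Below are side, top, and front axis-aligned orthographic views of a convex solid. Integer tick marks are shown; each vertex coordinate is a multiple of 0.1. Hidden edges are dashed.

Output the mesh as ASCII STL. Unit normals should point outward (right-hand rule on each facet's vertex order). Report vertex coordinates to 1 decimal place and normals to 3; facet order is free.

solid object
 facet normal -0.534 -0.846 -0.004
  outer loop
   vertex 3.7 0.8 0.6
   vertex 4.0 0.6 3.0
   vertex 0.2 3.0 2.8
  endloop
 endfacet
 facet normal -0.653 -0.388 -0.651
  outer loop
   vertex 3.7 0.8 0.6
   vertex 0.2 3.0 2.8
   vertex 1.7 4.5 0.4
  endloop
 endfacet
 facet normal 0.991 -0.044 -0.127
  outer loop
   vertex 3.7 0.8 0.6
   vertex 4.3 4.2 4.1
   vertex 4.0 0.6 3.0
  endloop
 endfacet
 facet normal 0.769 0.388 -0.509
  outer loop
   vertex 3.7 0.8 0.6
   vertex 1.7 4.5 0.4
   vertex 4.3 4.2 4.1
  endloop
 endfacet
 facet normal -0.530 -0.821 0.214
  outer loop
   vertex 2.9 1.7 4.5
   vertex 0.2 3.0 2.8
   vertex 4.0 0.6 3.0
  endloop
 endfacet
 facet normal 0.673 -0.267 0.689
  outer loop
   vertex 2.9 1.7 4.5
   vertex 4.0 0.6 3.0
   vertex 4.3 4.2 4.1
  endloop
 endfacet
 facet normal -0.855 0.026 -0.518
  outer loop
   vertex 0.5 4.9 2.4
   vertex 1.7 4.5 0.4
   vertex 0.2 3.0 2.8
  endloop
 endfacet
 facet normal 0.681 0.593 -0.430
  outer loop
   vertex 2.3 4.9 1.9
   vertex 4.3 4.2 4.1
   vertex 1.7 4.5 0.4
  endloop
 endfacet
 facet normal 0.068 0.967 0.246
  outer loop
   vertex 2.3 4.9 1.9
   vertex 0.5 4.9 2.4
   vertex 4.3 4.2 4.1
  endloop
 endfacet
 facet normal -0.065 0.970 -0.233
  outer loop
   vertex 2.3 4.9 1.9
   vertex 1.7 4.5 0.4
   vertex 0.5 4.9 2.4
  endloop
 endfacet
 facet normal -0.155 0.240 0.958
  outer loop
   vertex 0.9 4.0 3.6
   vertex 2.9 1.7 4.5
   vertex 4.3 4.2 4.1
  endloop
 endfacet
 facet normal -0.137 0.770 0.623
  outer loop
   vertex 0.9 4.0 3.6
   vertex 4.3 4.2 4.1
   vertex 0.5 4.9 2.4
  endloop
 endfacet
 facet normal -0.591 -0.209 0.779
  outer loop
   vertex 0.9 4.0 3.6
   vertex 0.2 3.0 2.8
   vertex 2.9 1.7 4.5
  endloop
 endfacet
 facet normal -0.857 0.232 0.460
  outer loop
   vertex 0.9 4.0 3.6
   vertex 0.5 4.9 2.4
   vertex 0.2 3.0 2.8
  endloop
 endfacet
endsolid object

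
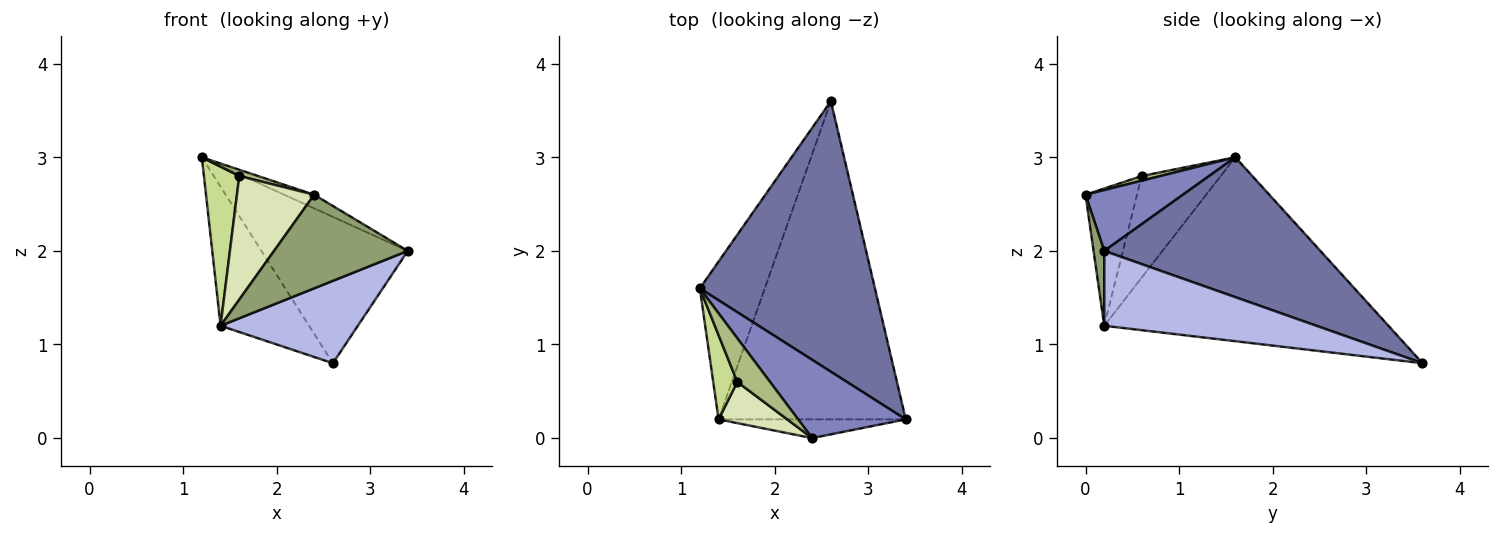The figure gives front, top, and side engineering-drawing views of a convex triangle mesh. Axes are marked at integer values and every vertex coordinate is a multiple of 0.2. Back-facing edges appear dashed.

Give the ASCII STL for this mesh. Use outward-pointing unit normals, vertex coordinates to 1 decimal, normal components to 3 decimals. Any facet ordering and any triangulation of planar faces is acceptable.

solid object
 facet normal 0.575 0.389 0.720
  outer loop
   vertex 2.6 3.6 0.8
   vertex 1.2 1.6 3.0
   vertex 3.4 0.2 2.0
  endloop
 endfacet
 facet normal 0.487 0.150 0.861
  outer loop
   vertex 2.4 0.0 2.6
   vertex 3.4 0.2 2.0
   vertex 1.2 1.6 3.0
  endloop
 endfacet
 facet normal -0.905 0.282 -0.320
  outer loop
   vertex 1.4 0.2 1.2
   vertex 1.2 1.6 3.0
   vertex 2.6 3.6 0.8
  endloop
 endfacet
 facet normal 0.361 -0.234 -0.903
  outer loop
   vertex 1.4 0.2 1.2
   vertex 2.6 3.6 0.8
   vertex 3.4 0.2 2.0
  endloop
 endfacet
 facet normal 0.078 -0.978 -0.196
  outer loop
   vertex 1.4 0.2 1.2
   vertex 3.4 0.2 2.0
   vertex 2.4 0.0 2.6
  endloop
 endfacet
 facet normal 0.140 -0.140 0.980
  outer loop
   vertex 1.6 0.6 2.8
   vertex 2.4 0.0 2.6
   vertex 1.2 1.6 3.0
  endloop
 endfacet
 facet normal -0.892 -0.399 0.211
  outer loop
   vertex 1.6 0.6 2.8
   vertex 1.2 1.6 3.0
   vertex 1.4 0.2 1.2
  endloop
 endfacet
 facet normal -0.535 -0.802 0.267
  outer loop
   vertex 1.6 0.6 2.8
   vertex 1.4 0.2 1.2
   vertex 2.4 0.0 2.6
  endloop
 endfacet
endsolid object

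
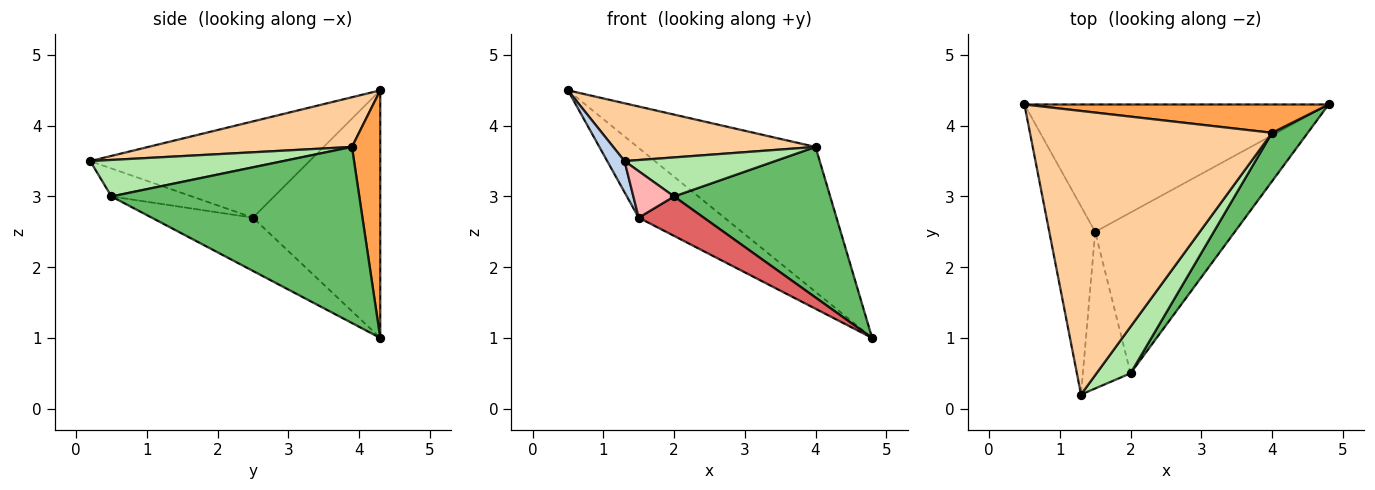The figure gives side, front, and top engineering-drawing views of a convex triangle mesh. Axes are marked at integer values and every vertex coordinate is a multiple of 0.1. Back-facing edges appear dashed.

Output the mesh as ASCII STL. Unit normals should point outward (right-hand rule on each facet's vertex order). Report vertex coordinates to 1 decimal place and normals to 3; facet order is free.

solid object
 facet normal -0.581 0.391 -0.714
  outer loop
   vertex 1.5 2.5 2.7
   vertex 0.5 4.3 4.5
   vertex 4.8 4.3 1.0
  endloop
 endfacet
 facet normal -0.900 -0.071 -0.429
  outer loop
   vertex 1.5 2.5 2.7
   vertex 1.3 0.2 3.5
   vertex 0.5 4.3 4.5
  endloop
 endfacet
 facet normal 0.154 0.970 0.189
  outer loop
   vertex 4.0 3.9 3.7
   vertex 4.8 4.3 1.0
   vertex 0.5 4.3 4.5
  endloop
 endfacet
 facet normal 0.197 -0.196 0.961
  outer loop
   vertex 4.0 3.9 3.7
   vertex 0.5 4.3 4.5
   vertex 1.3 0.2 3.5
  endloop
 endfacet
 facet normal 0.834 -0.525 0.169
  outer loop
   vertex 2.0 0.5 3.0
   vertex 4.8 4.3 1.0
   vertex 4.0 3.9 3.7
  endloop
 endfacet
 facet normal 0.635 -0.496 0.592
  outer loop
   vertex 2.0 0.5 3.0
   vertex 4.0 3.9 3.7
   vertex 1.3 0.2 3.5
  endloop
 endfacet
 facet normal -0.347 -0.223 -0.911
  outer loop
   vertex 2.0 0.5 3.0
   vertex 1.5 2.5 2.7
   vertex 4.8 4.3 1.0
  endloop
 endfacet
 facet normal -0.490 -0.248 -0.835
  outer loop
   vertex 2.0 0.5 3.0
   vertex 1.3 0.2 3.5
   vertex 1.5 2.5 2.7
  endloop
 endfacet
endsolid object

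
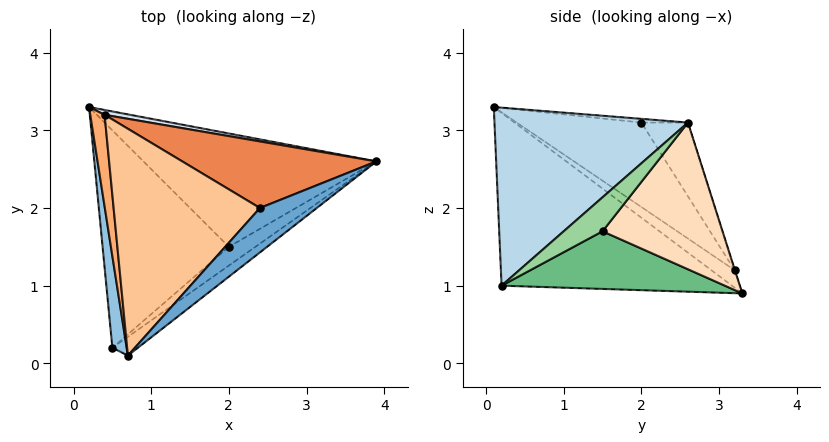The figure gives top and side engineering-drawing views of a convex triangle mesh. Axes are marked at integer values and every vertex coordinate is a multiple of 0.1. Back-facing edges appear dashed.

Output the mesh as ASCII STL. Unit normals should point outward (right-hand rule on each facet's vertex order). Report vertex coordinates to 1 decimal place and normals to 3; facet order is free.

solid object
 facet normal -0.065 0.161 0.985
  outer loop
   vertex 2.4 2.0 3.1
   vertex 0.7 0.1 3.3
   vertex 3.9 2.6 3.1
  endloop
 endfacet
 facet normal -0.992 -0.093 0.082
  outer loop
   vertex 0.5 0.2 1.0
   vertex 0.7 0.1 3.3
   vertex 0.2 3.3 0.9
  endloop
 endfacet
 facet normal 0.610 -0.788 -0.087
  outer loop
   vertex 0.5 0.2 1.0
   vertex 3.9 2.6 3.1
   vertex 0.7 0.1 3.3
  endloop
 endfacet
 facet normal -0.014 0.946 0.325
  outer loop
   vertex 0.4 3.2 1.2
   vertex 3.9 2.6 3.1
   vertex 0.2 3.3 0.9
  endloop
 endfacet
 facet normal -0.266 0.664 0.699
  outer loop
   vertex 0.4 3.2 1.2
   vertex 2.4 2.0 3.1
   vertex 3.9 2.6 3.1
  endloop
 endfacet
 facet normal -0.729 0.334 0.597
  outer loop
   vertex 0.4 3.2 1.2
   vertex 0.2 3.3 0.9
   vertex 0.7 0.1 3.3
  endloop
 endfacet
 facet normal -0.440 0.474 0.763
  outer loop
   vertex 0.4 3.2 1.2
   vertex 0.7 0.1 3.3
   vertex 2.4 2.0 3.1
  endloop
 endfacet
 facet normal 0.526 0.155 -0.836
  outer loop
   vertex 2.0 1.5 1.7
   vertex 0.2 3.3 0.9
   vertex 3.9 2.6 3.1
  endloop
 endfacet
 facet normal 0.415 0.011 -0.910
  outer loop
   vertex 2.0 1.5 1.7
   vertex 0.5 0.2 1.0
   vertex 0.2 3.3 0.9
  endloop
 endfacet
 facet normal 0.682 -0.500 -0.533
  outer loop
   vertex 2.0 1.5 1.7
   vertex 3.9 2.6 3.1
   vertex 0.5 0.2 1.0
  endloop
 endfacet
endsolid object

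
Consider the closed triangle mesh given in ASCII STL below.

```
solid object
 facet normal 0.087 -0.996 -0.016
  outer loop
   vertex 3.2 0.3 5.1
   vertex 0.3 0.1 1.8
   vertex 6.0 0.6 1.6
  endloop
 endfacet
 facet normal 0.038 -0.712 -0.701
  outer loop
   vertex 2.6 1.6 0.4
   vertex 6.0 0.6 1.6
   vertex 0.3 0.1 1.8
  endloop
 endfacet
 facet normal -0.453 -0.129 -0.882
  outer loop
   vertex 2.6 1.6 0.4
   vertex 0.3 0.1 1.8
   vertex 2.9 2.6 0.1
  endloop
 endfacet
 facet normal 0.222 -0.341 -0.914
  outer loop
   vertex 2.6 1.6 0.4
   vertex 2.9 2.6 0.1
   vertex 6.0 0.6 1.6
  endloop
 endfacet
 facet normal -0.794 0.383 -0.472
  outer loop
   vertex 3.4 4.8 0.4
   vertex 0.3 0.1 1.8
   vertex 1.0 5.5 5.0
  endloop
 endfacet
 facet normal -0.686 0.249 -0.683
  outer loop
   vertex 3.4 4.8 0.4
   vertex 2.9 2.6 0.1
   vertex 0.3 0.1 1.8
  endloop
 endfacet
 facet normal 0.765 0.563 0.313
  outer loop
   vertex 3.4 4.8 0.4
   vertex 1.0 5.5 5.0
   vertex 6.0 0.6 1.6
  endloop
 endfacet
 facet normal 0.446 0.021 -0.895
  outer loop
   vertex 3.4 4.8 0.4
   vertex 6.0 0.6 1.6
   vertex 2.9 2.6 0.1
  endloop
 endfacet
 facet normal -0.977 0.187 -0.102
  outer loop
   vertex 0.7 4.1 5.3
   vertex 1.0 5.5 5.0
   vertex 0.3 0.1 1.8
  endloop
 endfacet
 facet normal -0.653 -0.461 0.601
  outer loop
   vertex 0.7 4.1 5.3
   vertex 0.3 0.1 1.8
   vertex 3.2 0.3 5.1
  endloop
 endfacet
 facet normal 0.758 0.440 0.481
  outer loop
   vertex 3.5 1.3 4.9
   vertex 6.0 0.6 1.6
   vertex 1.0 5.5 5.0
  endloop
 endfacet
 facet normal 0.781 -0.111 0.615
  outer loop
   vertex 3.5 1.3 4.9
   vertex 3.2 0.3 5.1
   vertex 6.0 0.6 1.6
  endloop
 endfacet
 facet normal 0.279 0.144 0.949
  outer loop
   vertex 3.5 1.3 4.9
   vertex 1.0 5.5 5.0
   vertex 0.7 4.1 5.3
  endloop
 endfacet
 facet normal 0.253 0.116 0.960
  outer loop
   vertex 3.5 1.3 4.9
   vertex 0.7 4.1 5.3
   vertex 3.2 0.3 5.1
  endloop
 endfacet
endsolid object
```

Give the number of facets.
14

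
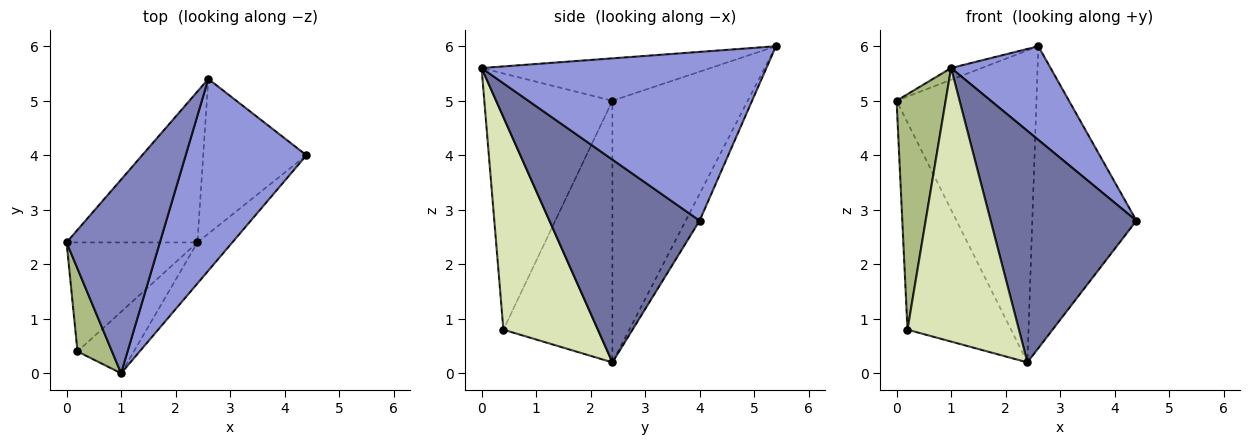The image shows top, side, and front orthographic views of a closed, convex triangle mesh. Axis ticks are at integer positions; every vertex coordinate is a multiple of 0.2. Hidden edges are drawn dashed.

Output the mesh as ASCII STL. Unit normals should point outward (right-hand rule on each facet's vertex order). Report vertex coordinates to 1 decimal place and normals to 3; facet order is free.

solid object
 facet normal 0.712 -0.691 -0.123
  outer loop
   vertex 2.4 2.4 0.2
   vertex 4.4 4.0 2.8
   vertex 1.0 0.0 5.6
  endloop
 endfacet
 facet normal -0.413 0.055 0.909
  outer loop
   vertex 2.6 5.4 6.0
   vertex 0.0 2.4 5.0
   vertex 1.0 0.0 5.6
  endloop
 endfacet
 facet normal 0.782 -0.273 0.560
  outer loop
   vertex 2.6 5.4 6.0
   vertex 1.0 0.0 5.6
   vertex 4.4 4.0 2.8
  endloop
 endfacet
 facet normal -0.657 0.679 -0.328
  outer loop
   vertex 2.6 5.4 6.0
   vertex 2.4 2.4 0.2
   vertex 0.0 2.4 5.0
  endloop
 endfacet
 facet normal -0.118 0.884 -0.453
  outer loop
   vertex 2.6 5.4 6.0
   vertex 4.4 4.0 2.8
   vertex 2.4 2.4 0.2
  endloop
 endfacet
 facet normal -0.927 -0.355 0.125
  outer loop
   vertex 0.2 0.4 0.8
   vertex 1.0 0.0 5.6
   vertex 0.0 2.4 5.0
  endloop
 endfacet
 facet normal -0.682 0.648 -0.341
  outer loop
   vertex 0.2 0.4 0.8
   vertex 0.0 2.4 5.0
   vertex 2.4 2.4 0.2
  endloop
 endfacet
 facet normal 0.637 -0.752 -0.169
  outer loop
   vertex 0.2 0.4 0.8
   vertex 2.4 2.4 0.2
   vertex 1.0 0.0 5.6
  endloop
 endfacet
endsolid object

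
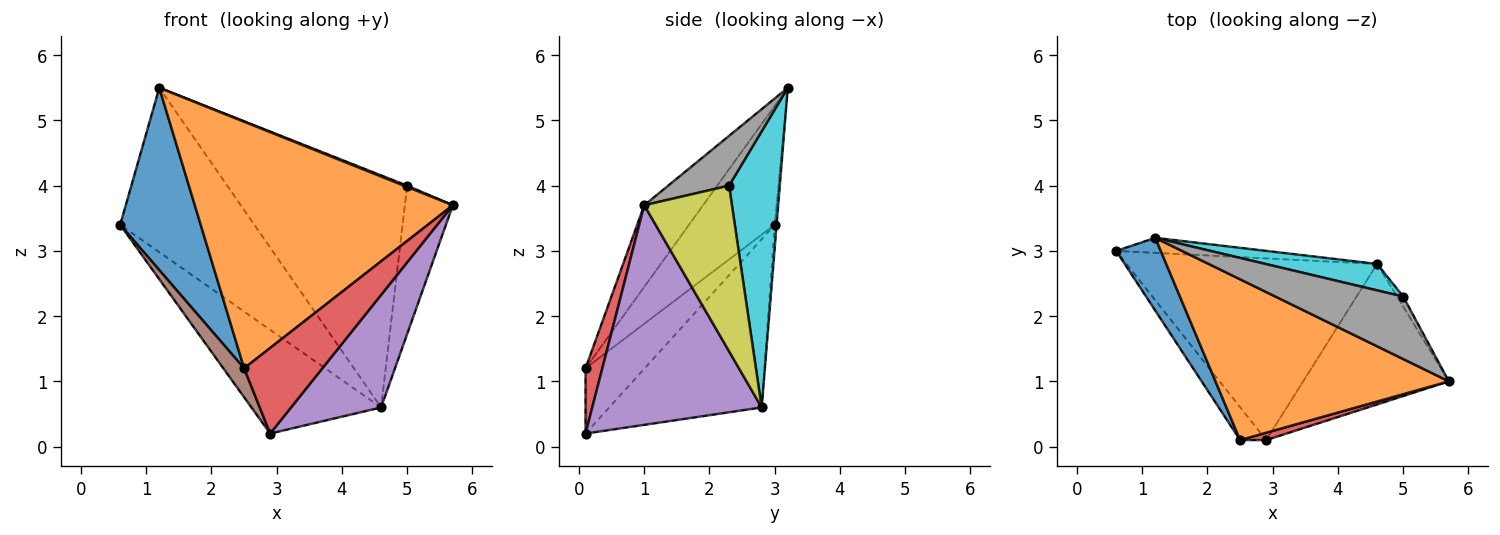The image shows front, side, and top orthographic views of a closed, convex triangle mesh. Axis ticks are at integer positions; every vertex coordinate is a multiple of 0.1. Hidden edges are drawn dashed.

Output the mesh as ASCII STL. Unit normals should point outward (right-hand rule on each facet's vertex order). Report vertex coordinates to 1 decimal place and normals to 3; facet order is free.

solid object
 facet normal -0.703 -0.661 0.264
  outer loop
   vertex 1.2 3.2 5.5
   vertex 0.6 3.0 3.4
   vertex 2.5 0.1 1.2
  endloop
 endfacet
 facet normal -0.188 -0.823 0.536
  outer loop
   vertex 1.2 3.2 5.5
   vertex 2.5 0.1 1.2
   vertex 5.7 1.0 3.7
  endloop
 endfacet
 facet normal -0.014 0.996 -0.091
  outer loop
   vertex 4.6 2.8 0.6
   vertex 0.6 3.0 3.4
   vertex 1.2 3.2 5.5
  endloop
 endfacet
 facet normal 0.209 -0.974 0.084
  outer loop
   vertex 2.9 0.1 0.2
   vertex 5.7 1.0 3.7
   vertex 2.5 0.1 1.2
  endloop
 endfacet
 facet normal 0.762 -0.405 -0.505
  outer loop
   vertex 2.9 0.1 0.2
   vertex 4.6 2.8 0.6
   vertex 5.7 1.0 3.7
  endloop
 endfacet
 facet normal -0.883 -0.310 -0.353
  outer loop
   vertex 2.9 0.1 0.2
   vertex 2.5 0.1 1.2
   vertex 0.6 3.0 3.4
  endloop
 endfacet
 facet normal -0.504 0.428 -0.750
  outer loop
   vertex 2.9 0.1 0.2
   vertex 0.6 3.0 3.4
   vertex 4.6 2.8 0.6
  endloop
 endfacet
 facet normal 0.363 -0.019 0.932
  outer loop
   vertex 5.0 2.3 4.0
   vertex 1.2 3.2 5.5
   vertex 5.7 1.0 3.7
  endloop
 endfacet
 facet normal 0.877 0.480 -0.033
  outer loop
   vertex 5.0 2.3 4.0
   vertex 5.7 1.0 3.7
   vertex 4.6 2.8 0.6
  endloop
 endfacet
 facet normal 0.270 0.957 0.109
  outer loop
   vertex 5.0 2.3 4.0
   vertex 4.6 2.8 0.6
   vertex 1.2 3.2 5.5
  endloop
 endfacet
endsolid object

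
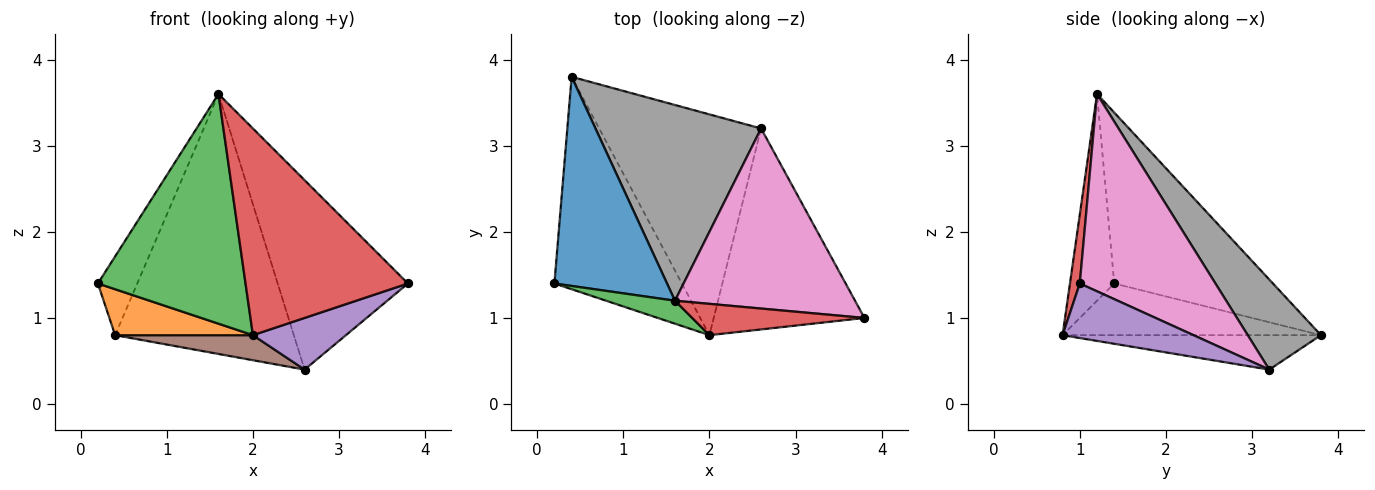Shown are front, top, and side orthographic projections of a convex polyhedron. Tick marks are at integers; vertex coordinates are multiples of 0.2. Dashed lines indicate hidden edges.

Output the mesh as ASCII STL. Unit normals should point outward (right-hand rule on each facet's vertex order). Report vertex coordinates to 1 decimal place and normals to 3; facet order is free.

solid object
 facet normal -0.818 0.203 0.539
  outer loop
   vertex 1.6 1.2 3.6
   vertex 0.4 3.8 0.8
   vertex 0.2 1.4 1.4
  endloop
 endfacet
 facet normal -0.368 -0.196 -0.909
  outer loop
   vertex 2.0 0.8 0.8
   vertex 0.2 1.4 1.4
   vertex 0.4 3.8 0.8
  endloop
 endfacet
 facet normal -0.286 -0.953 0.095
  outer loop
   vertex 2.0 0.8 0.8
   vertex 1.6 1.2 3.6
   vertex 0.2 1.4 1.4
  endloop
 endfacet
 facet normal 0.060 -0.987 0.150
  outer loop
   vertex 2.0 0.8 0.8
   vertex 3.8 1.0 1.4
   vertex 1.6 1.2 3.6
  endloop
 endfacet
 facet normal 0.331 -0.235 -0.914
  outer loop
   vertex 2.6 3.2 0.4
   vertex 3.8 1.0 1.4
   vertex 2.0 0.8 0.8
  endloop
 endfacet
 facet normal -0.207 -0.110 -0.972
  outer loop
   vertex 2.6 3.2 0.4
   vertex 2.0 0.8 0.8
   vertex 0.4 3.8 0.8
  endloop
 endfacet
 facet normal 0.602 0.579 0.550
  outer loop
   vertex 2.6 3.2 0.4
   vertex 1.6 1.2 3.6
   vertex 3.8 1.0 1.4
  endloop
 endfacet
 facet normal 0.311 0.759 0.572
  outer loop
   vertex 2.6 3.2 0.4
   vertex 0.4 3.8 0.8
   vertex 1.6 1.2 3.6
  endloop
 endfacet
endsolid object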